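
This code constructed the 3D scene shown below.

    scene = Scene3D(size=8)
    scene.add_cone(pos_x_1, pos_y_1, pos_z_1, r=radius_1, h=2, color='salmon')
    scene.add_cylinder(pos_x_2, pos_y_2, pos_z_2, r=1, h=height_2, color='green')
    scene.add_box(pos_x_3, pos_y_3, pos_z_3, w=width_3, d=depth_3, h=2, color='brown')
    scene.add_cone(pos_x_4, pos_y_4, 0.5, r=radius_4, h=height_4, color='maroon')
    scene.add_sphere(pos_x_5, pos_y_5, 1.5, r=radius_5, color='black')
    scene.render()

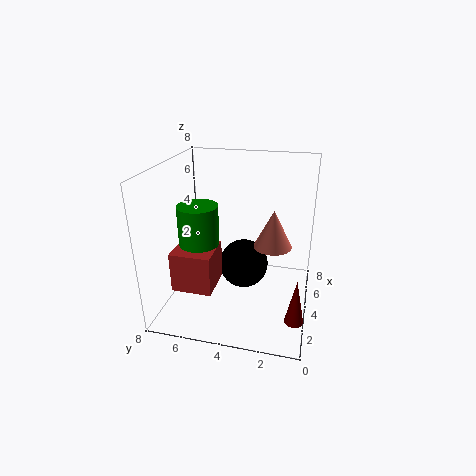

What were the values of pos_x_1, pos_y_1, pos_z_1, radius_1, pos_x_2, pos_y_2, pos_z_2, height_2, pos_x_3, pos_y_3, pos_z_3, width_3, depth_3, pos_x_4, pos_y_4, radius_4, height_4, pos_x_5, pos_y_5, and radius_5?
pos_x_1 = 3.5; pos_y_1 = 2; pos_z_1 = 4; radius_1 = 1; pos_x_2 = 2; pos_y_2 = 5.5; pos_z_2 = 4; height_2 = 2.5; pos_x_3 = 0.5; pos_y_3 = 4.5; pos_z_3 = 2.5; width_3 = 2; depth_3 = 2; pos_x_4 = 2; pos_y_4 = 0.5; radius_4 = 0.5; height_4 = 2.5; pos_x_5 = 5.5; pos_y_5 = 4; radius_5 = 1.5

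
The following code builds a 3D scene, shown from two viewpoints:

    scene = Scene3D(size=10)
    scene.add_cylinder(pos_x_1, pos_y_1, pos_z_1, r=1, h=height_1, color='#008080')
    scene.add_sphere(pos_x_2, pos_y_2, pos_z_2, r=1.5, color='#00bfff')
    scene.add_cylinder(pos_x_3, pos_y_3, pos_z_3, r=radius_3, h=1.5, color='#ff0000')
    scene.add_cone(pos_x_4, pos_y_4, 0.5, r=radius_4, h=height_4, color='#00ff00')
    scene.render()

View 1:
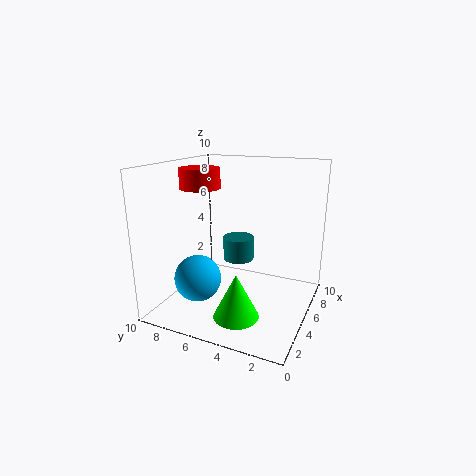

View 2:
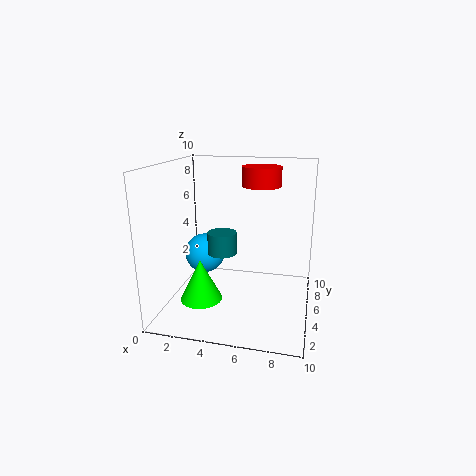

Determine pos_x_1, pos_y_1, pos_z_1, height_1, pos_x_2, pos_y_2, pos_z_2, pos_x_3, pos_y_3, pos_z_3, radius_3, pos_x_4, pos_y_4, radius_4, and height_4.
pos_x_1 = 4
pos_y_1 = 4.5
pos_z_1 = 4
height_1 = 1.5
pos_x_2 = 2
pos_y_2 = 6.5
pos_z_2 = 3
pos_x_3 = 6
pos_y_3 = 8.5
pos_z_3 = 8
radius_3 = 1.5
pos_x_4 = 2.5
pos_y_4 = 4
radius_4 = 1.5
height_4 = 3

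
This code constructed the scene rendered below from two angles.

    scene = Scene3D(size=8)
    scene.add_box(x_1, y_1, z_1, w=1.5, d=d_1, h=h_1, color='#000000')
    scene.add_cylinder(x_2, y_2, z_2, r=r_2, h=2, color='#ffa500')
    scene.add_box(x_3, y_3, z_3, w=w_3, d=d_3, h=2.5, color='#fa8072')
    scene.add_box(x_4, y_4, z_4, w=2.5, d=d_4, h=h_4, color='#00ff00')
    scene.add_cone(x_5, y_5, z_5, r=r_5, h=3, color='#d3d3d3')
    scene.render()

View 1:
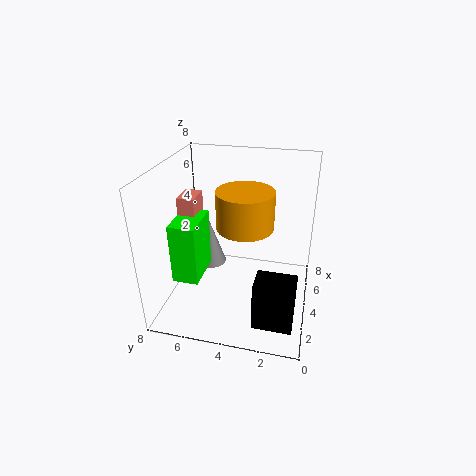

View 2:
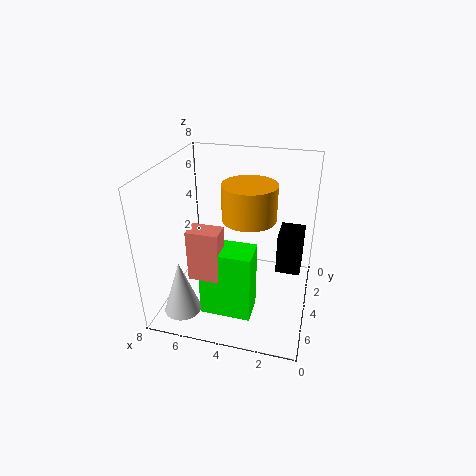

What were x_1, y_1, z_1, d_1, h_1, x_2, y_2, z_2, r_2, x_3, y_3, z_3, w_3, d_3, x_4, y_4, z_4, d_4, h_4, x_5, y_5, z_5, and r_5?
x_1 = 0.5
y_1 = 0.5
z_1 = 1
d_1 = 2
h_1 = 2.5
x_2 = 3.5
y_2 = 3.5
z_2 = 5
r_2 = 1.5
x_3 = 4
y_3 = 6.5
z_3 = 3.5
w_3 = 1.5
d_3 = 1
x_4 = 2.5
y_4 = 6
z_4 = 1.5
d_4 = 1.5
h_4 = 3.5
x_5 = 6.5
y_5 = 6.5
z_5 = 0.5
r_5 = 1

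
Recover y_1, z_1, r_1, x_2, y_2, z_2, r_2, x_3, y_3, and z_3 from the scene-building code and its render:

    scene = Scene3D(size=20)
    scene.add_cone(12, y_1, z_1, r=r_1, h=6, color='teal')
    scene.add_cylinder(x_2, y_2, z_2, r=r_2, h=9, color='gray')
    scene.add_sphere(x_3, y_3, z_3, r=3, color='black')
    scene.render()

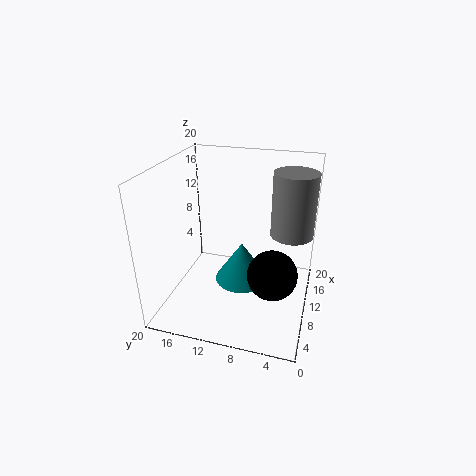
y_1 = 10
z_1 = 2
r_1 = 4
x_2 = 13
y_2 = 3
z_2 = 10
r_2 = 3
x_3 = 4
y_3 = 4
z_3 = 9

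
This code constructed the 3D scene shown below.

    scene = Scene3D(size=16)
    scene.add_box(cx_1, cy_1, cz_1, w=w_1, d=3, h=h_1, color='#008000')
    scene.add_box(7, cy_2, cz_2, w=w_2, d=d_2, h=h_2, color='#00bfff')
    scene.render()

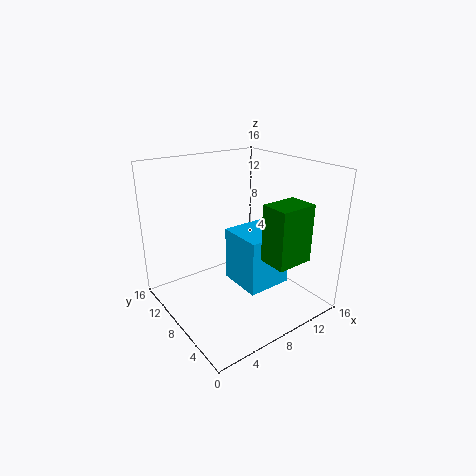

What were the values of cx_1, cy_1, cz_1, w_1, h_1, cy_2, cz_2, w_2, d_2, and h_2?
cx_1 = 8, cy_1 = 1, cz_1 = 7, w_1 = 4, h_1 = 6, cy_2 = 4, cz_2 = 3, w_2 = 5, d_2 = 5, h_2 = 6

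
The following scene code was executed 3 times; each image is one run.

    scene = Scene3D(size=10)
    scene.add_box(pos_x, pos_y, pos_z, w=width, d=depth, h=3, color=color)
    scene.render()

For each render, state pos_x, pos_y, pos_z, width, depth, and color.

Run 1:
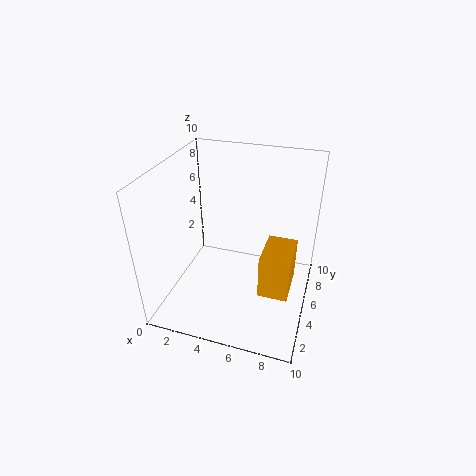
pos_x = 7; pos_y = 3; pos_z = 2; width = 2; depth = 3; color = 'orange'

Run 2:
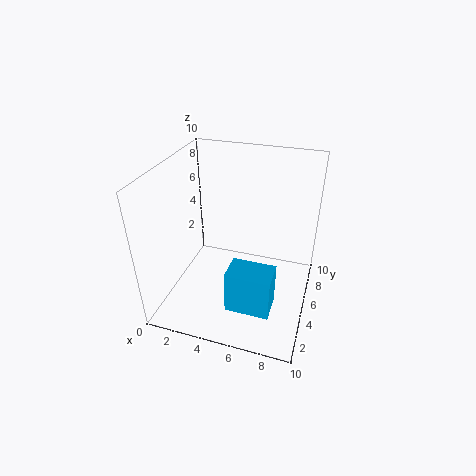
pos_x = 5; pos_y = 2; pos_z = 1; width = 3; depth = 2; color = 'deepskyblue'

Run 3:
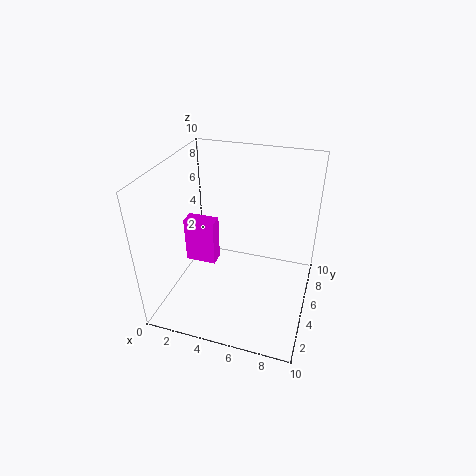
pos_x = 2; pos_y = 3; pos_z = 4; width = 2; depth = 1; color = 'magenta'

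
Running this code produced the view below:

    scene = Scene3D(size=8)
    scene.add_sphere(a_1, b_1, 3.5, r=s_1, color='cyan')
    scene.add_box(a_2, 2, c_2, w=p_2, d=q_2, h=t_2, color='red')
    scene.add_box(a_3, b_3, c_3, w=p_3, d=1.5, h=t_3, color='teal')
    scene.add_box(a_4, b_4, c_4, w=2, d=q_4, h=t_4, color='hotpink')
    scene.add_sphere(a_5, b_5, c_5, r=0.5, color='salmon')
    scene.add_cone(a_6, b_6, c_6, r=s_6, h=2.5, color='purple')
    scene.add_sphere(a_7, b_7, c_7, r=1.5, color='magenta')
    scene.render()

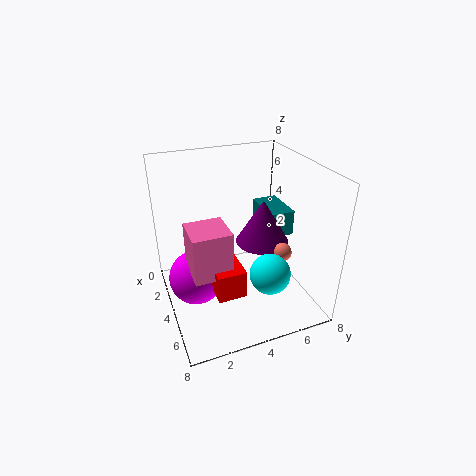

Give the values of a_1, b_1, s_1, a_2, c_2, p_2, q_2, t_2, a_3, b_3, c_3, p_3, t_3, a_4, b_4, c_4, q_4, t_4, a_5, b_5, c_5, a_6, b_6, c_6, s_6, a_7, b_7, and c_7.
a_1 = 7, b_1 = 4.5, s_1 = 1, a_2 = 4, c_2 = 2, p_2 = 2.5, q_2 = 1.5, t_2 = 1.5, a_3 = 1.5, b_3 = 6, c_3 = 3.5, p_3 = 2.5, t_3 = 1.5, a_4 = 4, b_4 = 1, c_4 = 3, q_4 = 2, t_4 = 2.5, a_5 = 5.5, b_5 = 6, c_5 = 3.5, a_6 = 4, b_6 = 5.5, c_6 = 3.5, s_6 = 1.5, a_7 = 4, b_7 = 1.5, c_7 = 2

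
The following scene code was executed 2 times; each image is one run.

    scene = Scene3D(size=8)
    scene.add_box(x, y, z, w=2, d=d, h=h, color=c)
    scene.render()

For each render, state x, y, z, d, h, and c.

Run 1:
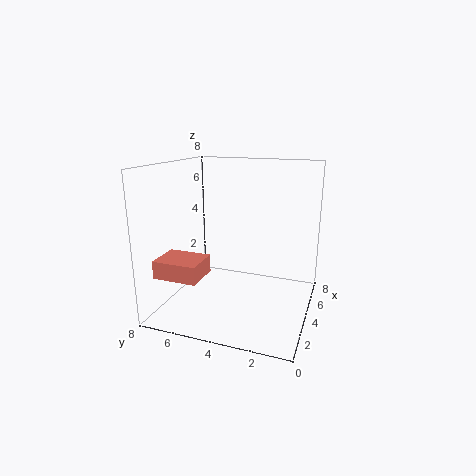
x = 1.5
y = 5.5
z = 2
d = 2.5
h = 1
c = 'salmon'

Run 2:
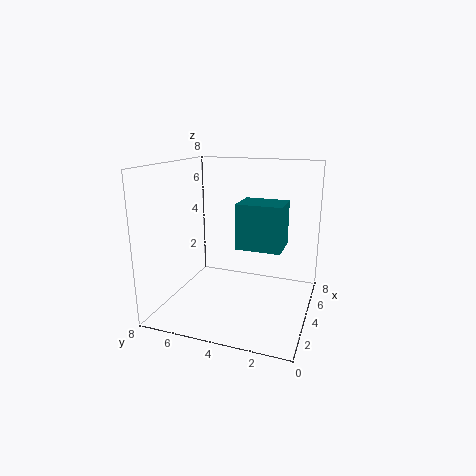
x = 3.5
y = 1.5
z = 3.5
d = 2.5
h = 2.5
c = 'teal'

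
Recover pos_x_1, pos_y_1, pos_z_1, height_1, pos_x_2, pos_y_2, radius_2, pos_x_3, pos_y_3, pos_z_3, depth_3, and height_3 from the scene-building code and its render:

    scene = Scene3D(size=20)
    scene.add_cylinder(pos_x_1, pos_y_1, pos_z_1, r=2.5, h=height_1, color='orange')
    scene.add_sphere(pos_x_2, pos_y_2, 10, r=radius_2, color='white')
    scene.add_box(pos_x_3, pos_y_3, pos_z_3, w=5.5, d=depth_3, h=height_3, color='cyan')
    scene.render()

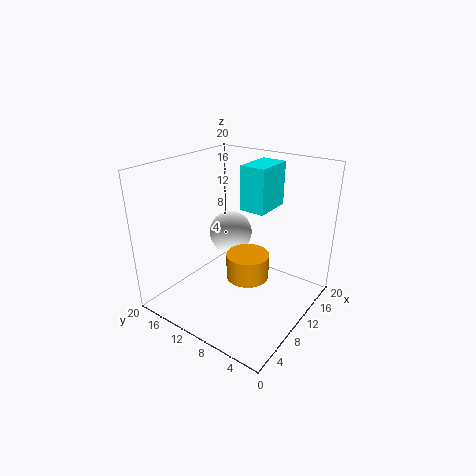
pos_x_1 = 5
pos_y_1 = 5
pos_z_1 = 8.5
height_1 = 3
pos_x_2 = 11
pos_y_2 = 12
radius_2 = 3
pos_x_3 = 10.5
pos_y_3 = 6.5
pos_z_3 = 14
depth_3 = 3.5
height_3 = 6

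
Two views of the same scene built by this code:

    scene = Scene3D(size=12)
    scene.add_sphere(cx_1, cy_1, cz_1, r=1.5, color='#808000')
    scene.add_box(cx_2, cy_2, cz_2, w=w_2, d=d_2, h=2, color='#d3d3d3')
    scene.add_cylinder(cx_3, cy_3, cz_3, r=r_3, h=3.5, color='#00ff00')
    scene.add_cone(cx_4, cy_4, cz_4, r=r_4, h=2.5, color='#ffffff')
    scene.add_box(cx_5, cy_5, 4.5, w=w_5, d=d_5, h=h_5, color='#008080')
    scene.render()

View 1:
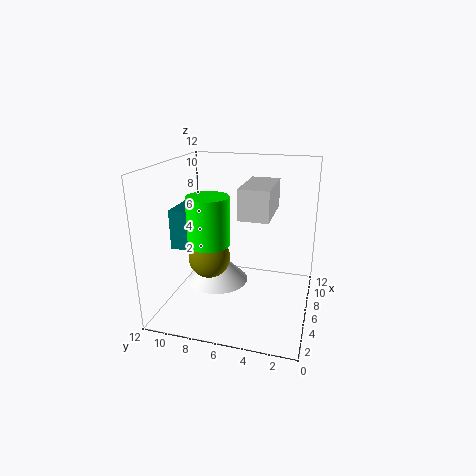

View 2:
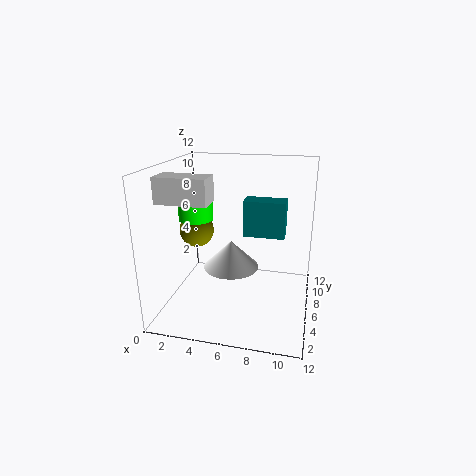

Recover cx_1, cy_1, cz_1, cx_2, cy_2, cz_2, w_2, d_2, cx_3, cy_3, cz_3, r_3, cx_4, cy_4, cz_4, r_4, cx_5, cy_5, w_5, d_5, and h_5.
cx_1 = 2
cy_1 = 7
cz_1 = 6
cx_2 = 0.5
cy_2 = 2.5
cz_2 = 9.5
w_2 = 4
d_2 = 2
cx_3 = 2
cy_3 = 7
cz_3 = 7
r_3 = 1.5
cx_4 = 5
cy_4 = 7.5
cz_4 = 2.5
r_4 = 2.5
cx_5 = 5.5
cy_5 = 10
w_5 = 4
d_5 = 2
h_5 = 3.5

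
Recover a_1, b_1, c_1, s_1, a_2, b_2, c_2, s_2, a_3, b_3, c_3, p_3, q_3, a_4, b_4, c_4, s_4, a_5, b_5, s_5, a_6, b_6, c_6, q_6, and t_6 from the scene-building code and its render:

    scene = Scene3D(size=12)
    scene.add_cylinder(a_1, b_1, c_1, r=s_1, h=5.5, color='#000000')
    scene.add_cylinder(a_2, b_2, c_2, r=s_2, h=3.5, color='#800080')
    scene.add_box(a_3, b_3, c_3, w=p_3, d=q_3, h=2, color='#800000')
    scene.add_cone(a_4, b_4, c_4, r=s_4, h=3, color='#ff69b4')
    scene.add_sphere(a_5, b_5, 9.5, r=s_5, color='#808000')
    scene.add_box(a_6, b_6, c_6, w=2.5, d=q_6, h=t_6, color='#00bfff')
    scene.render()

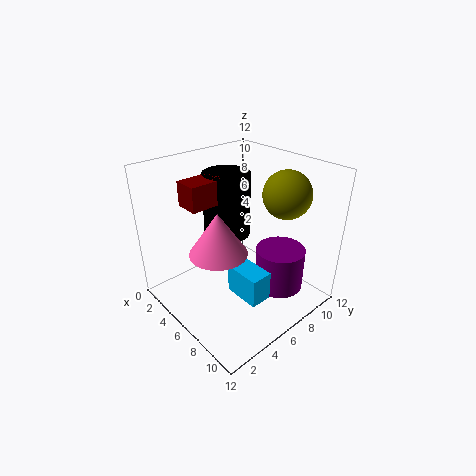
a_1 = 4; b_1 = 6.5; c_1 = 5.5; s_1 = 2; a_2 = 9; b_2 = 8; c_2 = 2; s_2 = 2; a_3 = 3; b_3 = 2.5; c_3 = 9; p_3 = 2; q_3 = 3; a_4 = 8.5; b_4 = 2; c_4 = 7.5; s_4 = 2; a_5 = 8; b_5 = 9.5; s_5 = 2; a_6 = 9.5; b_6 = 2; c_6 = 5; q_6 = 1.5; t_6 = 2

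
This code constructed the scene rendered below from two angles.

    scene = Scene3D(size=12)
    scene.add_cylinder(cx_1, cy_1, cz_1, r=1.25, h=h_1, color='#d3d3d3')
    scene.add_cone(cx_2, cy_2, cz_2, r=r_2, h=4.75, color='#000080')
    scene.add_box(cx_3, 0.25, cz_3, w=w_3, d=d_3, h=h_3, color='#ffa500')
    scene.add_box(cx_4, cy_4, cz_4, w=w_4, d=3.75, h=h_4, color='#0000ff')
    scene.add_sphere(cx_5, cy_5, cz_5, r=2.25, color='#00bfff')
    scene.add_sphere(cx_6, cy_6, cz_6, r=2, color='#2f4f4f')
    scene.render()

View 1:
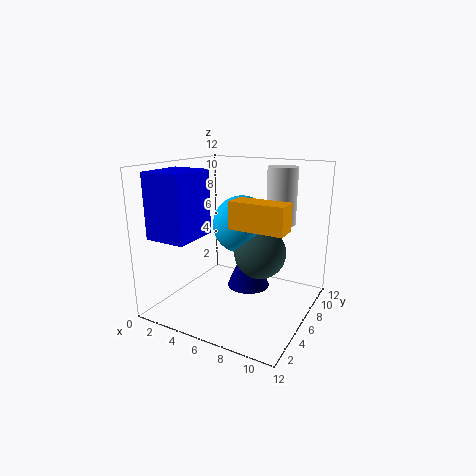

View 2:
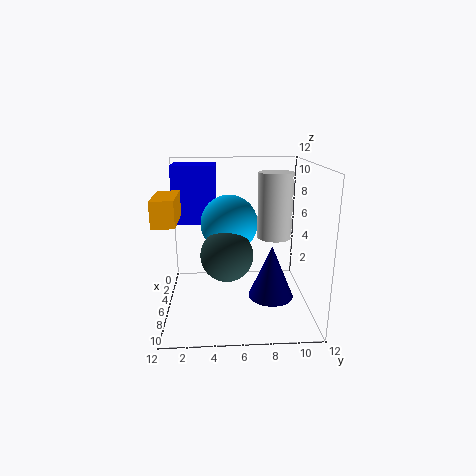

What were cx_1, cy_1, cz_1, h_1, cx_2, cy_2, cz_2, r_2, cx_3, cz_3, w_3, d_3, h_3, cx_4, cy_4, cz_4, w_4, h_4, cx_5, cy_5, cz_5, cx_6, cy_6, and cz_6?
cx_1 = 8.75
cy_1 = 8.5
cz_1 = 7
h_1 = 4.75
cx_2 = 5.5
cy_2 = 9
cz_2 = 0.25
r_2 = 2
cx_3 = 8.5
cz_3 = 8.75
w_3 = 3.5
d_3 = 1.5
h_3 = 1.75
cx_4 = 1.25
cy_4 = 0.5
cz_4 = 6.75
w_4 = 3.25
h_4 = 5
cx_5 = 6.75
cy_5 = 5.25
cz_5 = 7.5
cx_6 = 8.5
cy_6 = 5
cz_6 = 5.5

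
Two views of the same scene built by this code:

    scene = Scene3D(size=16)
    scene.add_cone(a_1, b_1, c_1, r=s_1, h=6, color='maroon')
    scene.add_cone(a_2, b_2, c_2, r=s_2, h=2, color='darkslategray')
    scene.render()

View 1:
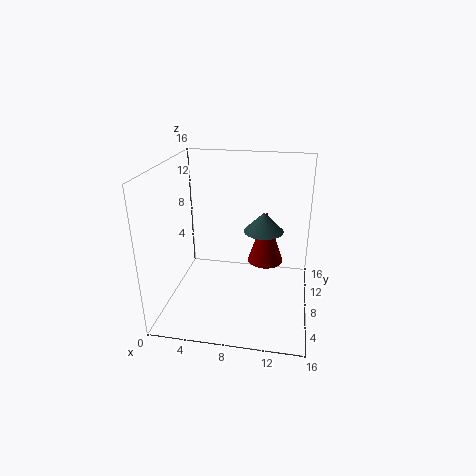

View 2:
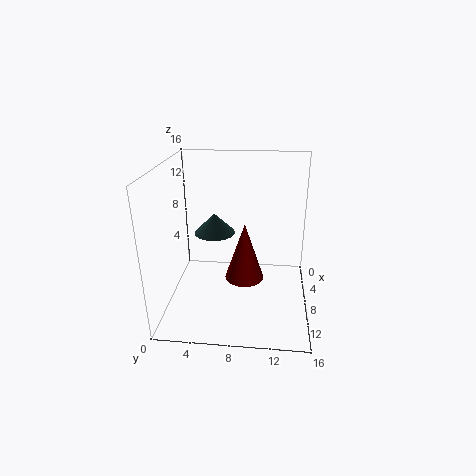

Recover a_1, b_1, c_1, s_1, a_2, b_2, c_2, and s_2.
a_1 = 11
b_1 = 9
c_1 = 5
s_1 = 2
a_2 = 11
b_2 = 6
c_2 = 10
s_2 = 2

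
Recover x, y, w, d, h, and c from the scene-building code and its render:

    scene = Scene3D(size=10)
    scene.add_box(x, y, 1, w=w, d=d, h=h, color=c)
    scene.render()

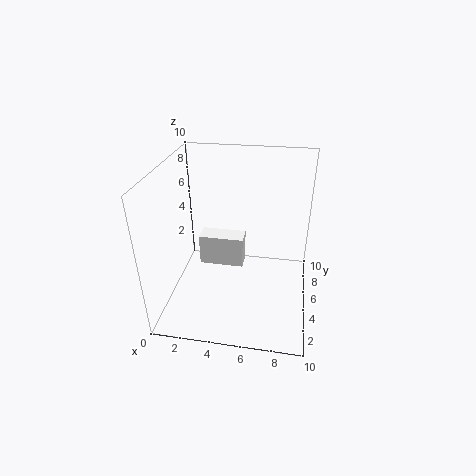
x = 1.5, y = 7, w = 3.5, d = 1.5, h = 2.5, c = 'white'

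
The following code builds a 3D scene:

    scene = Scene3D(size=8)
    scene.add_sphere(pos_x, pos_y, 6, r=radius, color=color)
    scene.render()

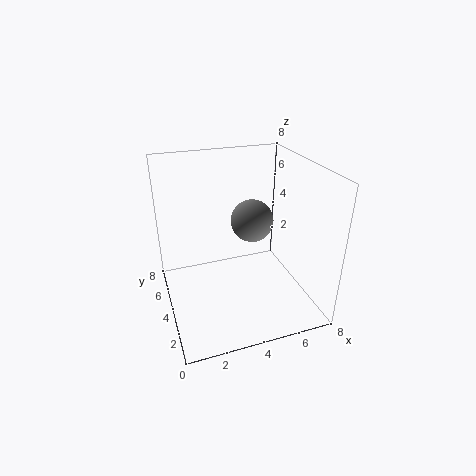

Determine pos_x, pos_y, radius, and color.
pos_x = 4
pos_y = 2
radius = 1
color = 'gray'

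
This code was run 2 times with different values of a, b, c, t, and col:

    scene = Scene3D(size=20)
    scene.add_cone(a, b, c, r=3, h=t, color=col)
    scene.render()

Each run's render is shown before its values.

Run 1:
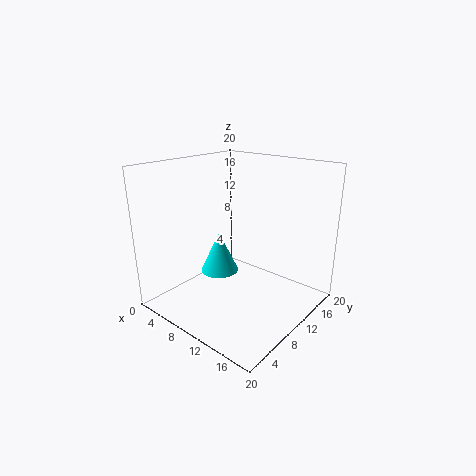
a = 4; b = 12.5; c = 2; t = 6.5; col = 'cyan'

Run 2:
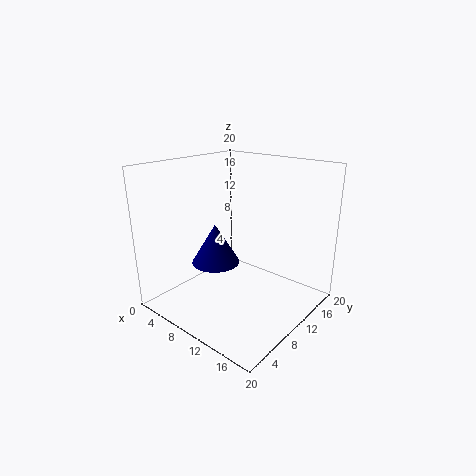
a = 10.5; b = 5; c = 8.5; t = 5; col = 'navy'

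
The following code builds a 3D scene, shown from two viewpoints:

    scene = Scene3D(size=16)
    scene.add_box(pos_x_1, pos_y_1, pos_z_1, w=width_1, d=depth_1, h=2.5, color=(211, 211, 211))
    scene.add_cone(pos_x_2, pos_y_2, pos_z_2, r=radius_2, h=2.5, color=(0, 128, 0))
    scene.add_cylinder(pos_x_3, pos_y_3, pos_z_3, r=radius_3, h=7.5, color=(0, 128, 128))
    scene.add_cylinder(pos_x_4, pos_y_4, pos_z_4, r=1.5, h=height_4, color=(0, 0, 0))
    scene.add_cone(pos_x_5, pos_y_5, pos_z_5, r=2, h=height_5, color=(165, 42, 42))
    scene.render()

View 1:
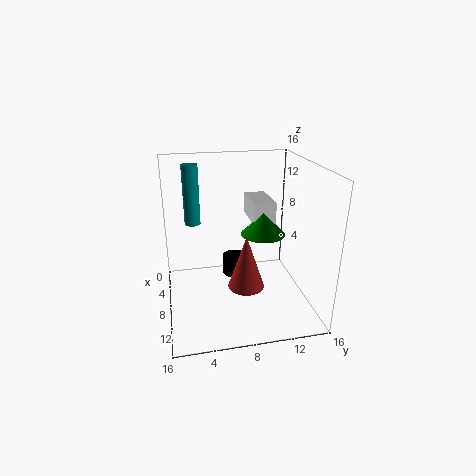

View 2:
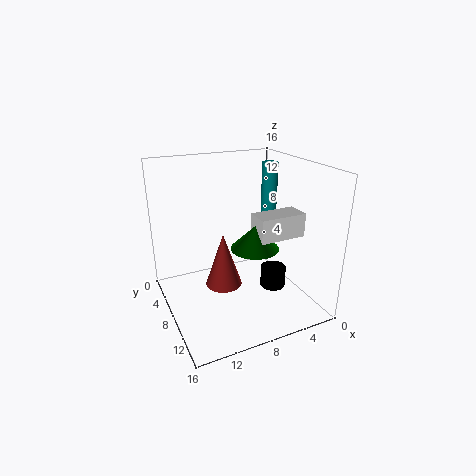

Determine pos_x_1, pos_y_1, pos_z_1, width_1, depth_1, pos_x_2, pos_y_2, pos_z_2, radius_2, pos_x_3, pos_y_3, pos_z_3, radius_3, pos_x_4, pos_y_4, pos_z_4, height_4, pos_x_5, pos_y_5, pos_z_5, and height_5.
pos_x_1 = 2.5
pos_y_1 = 10
pos_z_1 = 9
width_1 = 5
depth_1 = 2.5
pos_x_2 = 7.5
pos_y_2 = 11
pos_z_2 = 8
radius_2 = 2.5
pos_x_3 = 1.5
pos_y_3 = 3.5
pos_z_3 = 7.5
radius_3 = 1
pos_x_4 = 3.5
pos_y_4 = 8.5
pos_z_4 = 1
height_4 = 2.5
pos_x_5 = 10
pos_y_5 = 8.5
pos_z_5 = 3
height_5 = 6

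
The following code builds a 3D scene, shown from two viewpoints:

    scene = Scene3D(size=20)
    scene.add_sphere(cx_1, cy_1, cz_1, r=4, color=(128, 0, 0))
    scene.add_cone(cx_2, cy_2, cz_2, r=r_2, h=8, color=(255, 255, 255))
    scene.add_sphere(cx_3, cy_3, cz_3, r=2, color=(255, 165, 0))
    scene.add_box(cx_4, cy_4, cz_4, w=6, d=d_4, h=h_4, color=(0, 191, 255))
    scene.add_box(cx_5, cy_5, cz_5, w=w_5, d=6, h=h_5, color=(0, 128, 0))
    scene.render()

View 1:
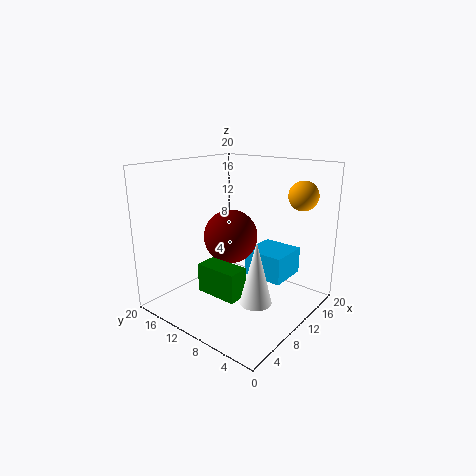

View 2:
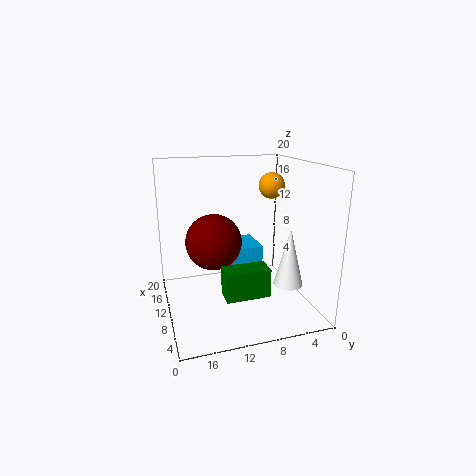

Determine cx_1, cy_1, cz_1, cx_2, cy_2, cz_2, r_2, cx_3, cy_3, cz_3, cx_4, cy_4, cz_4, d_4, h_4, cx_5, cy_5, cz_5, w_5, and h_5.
cx_1 = 12, cy_1 = 13, cz_1 = 9, cx_2 = 6, cy_2 = 4, cz_2 = 4, r_2 = 2, cx_3 = 15, cy_3 = 3, cz_3 = 16, cx_4 = 13, cy_4 = 5, cz_4 = 3, d_4 = 6, h_4 = 4, cx_5 = 5, cy_5 = 7, cz_5 = 3, w_5 = 3, h_5 = 4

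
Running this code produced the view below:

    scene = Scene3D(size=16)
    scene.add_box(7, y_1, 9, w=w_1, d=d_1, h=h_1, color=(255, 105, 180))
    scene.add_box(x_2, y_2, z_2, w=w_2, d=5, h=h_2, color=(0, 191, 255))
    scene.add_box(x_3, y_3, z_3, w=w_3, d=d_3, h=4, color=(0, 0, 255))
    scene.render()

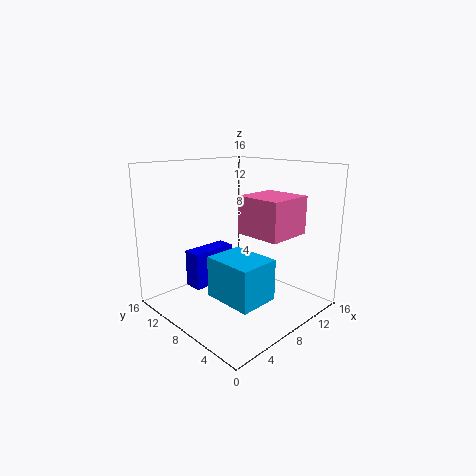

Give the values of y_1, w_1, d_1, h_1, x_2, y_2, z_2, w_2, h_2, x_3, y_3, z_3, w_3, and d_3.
y_1 = 2, w_1 = 5, d_1 = 5, h_1 = 4, x_2 = 2, y_2 = 1, z_2 = 4, w_2 = 4, h_2 = 4, x_3 = 3, y_3 = 9, z_3 = 3, w_3 = 5, d_3 = 2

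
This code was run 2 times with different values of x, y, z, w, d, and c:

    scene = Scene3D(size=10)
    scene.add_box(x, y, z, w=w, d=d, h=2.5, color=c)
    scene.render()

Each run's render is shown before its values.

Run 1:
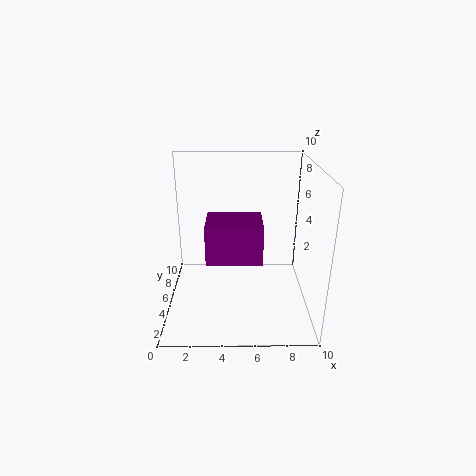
x = 3; y = 2; z = 4.5; w = 3.5; d = 2.75; c = 'purple'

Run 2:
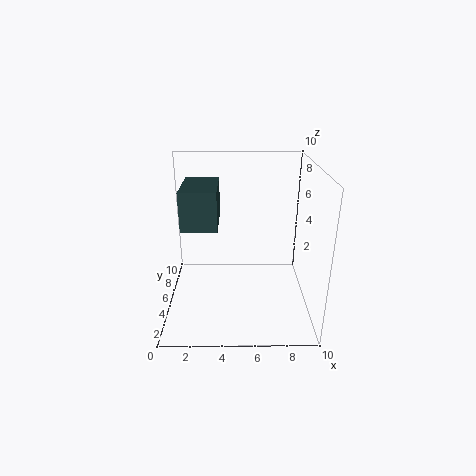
x = 1.5; y = 2.5; z = 6.5; w = 2.25; d = 3.5; c = 'darkslategray'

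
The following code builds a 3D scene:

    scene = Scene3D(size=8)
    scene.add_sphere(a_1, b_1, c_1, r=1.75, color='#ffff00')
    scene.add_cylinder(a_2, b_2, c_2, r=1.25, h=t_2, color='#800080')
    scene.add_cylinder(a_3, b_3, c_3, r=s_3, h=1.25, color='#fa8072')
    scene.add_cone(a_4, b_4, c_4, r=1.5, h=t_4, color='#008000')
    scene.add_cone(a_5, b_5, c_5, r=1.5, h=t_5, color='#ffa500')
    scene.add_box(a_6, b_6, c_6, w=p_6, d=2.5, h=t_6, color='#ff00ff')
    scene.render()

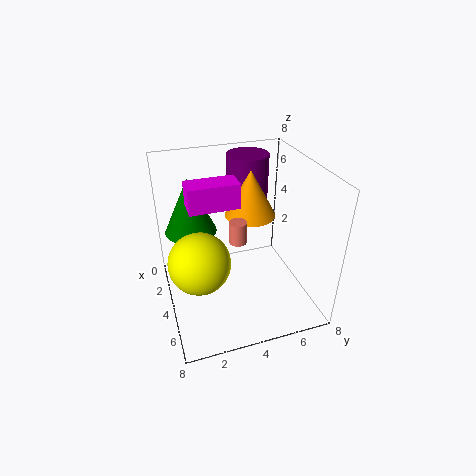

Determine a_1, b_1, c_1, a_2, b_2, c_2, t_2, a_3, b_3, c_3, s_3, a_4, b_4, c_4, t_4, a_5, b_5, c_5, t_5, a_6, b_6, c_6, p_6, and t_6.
a_1 = 4; b_1 = 1.75; c_1 = 2.75; a_2 = 1.25; b_2 = 5.5; c_2 = 4.25; t_2 = 3.5; a_3 = 4; b_3 = 4; c_3 = 3.75; s_3 = 0.5; a_4 = 2; b_4 = 1.75; c_4 = 3.75; t_4 = 3.25; a_5 = 2.5; b_5 = 5.25; c_5 = 4.5; t_5 = 2.75; a_6 = 4; b_6 = 1.25; c_6 = 6.5; p_6 = 1.25; t_6 = 1.25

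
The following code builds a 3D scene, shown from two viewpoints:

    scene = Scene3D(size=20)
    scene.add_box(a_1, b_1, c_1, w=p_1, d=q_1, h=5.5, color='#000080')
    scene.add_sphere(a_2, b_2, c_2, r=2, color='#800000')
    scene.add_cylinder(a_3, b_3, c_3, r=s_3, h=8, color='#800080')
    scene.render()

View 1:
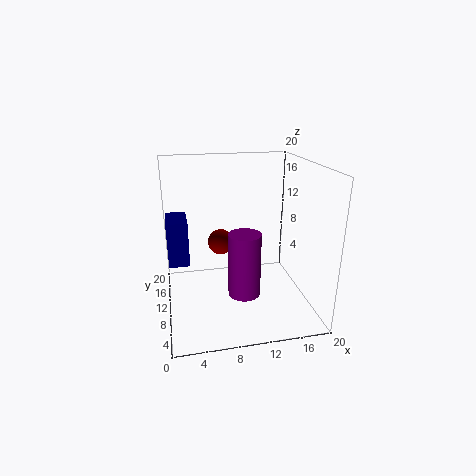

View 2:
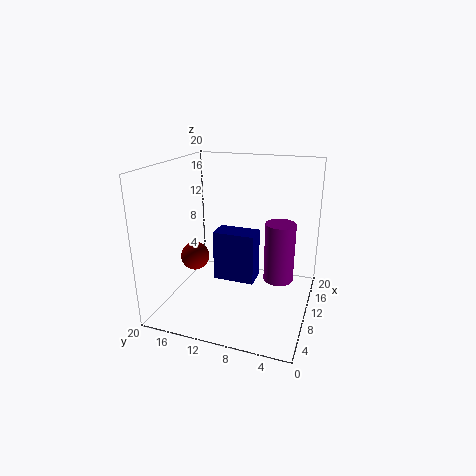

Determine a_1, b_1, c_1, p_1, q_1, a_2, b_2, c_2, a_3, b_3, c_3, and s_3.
a_1 = 0.5, b_1 = 5, c_1 = 9, p_1 = 2.5, q_1 = 4.5, a_2 = 8.5, b_2 = 16, c_2 = 7, a_3 = 9.5, b_3 = 4, c_3 = 5, s_3 = 2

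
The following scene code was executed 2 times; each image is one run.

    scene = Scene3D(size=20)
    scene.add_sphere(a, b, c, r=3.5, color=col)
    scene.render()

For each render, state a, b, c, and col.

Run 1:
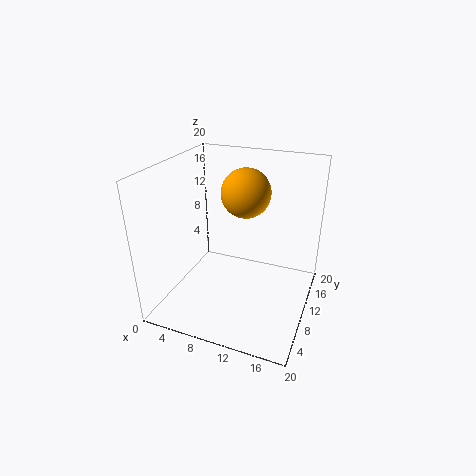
a = 10; b = 13; c = 15.5; col = 'orange'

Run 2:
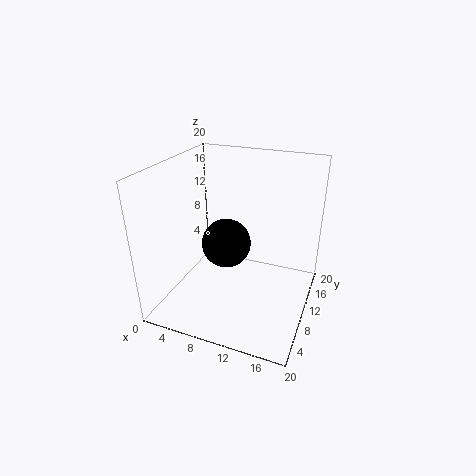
a = 8; b = 10.5; c = 8.5; col = 'black'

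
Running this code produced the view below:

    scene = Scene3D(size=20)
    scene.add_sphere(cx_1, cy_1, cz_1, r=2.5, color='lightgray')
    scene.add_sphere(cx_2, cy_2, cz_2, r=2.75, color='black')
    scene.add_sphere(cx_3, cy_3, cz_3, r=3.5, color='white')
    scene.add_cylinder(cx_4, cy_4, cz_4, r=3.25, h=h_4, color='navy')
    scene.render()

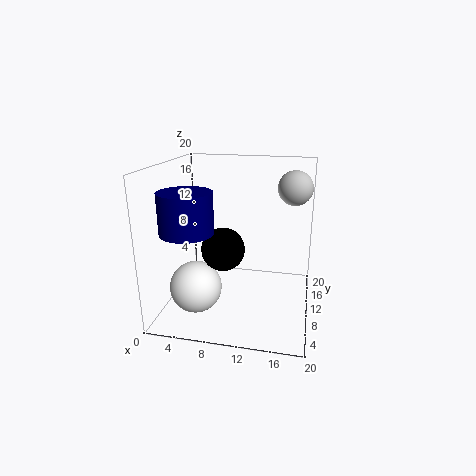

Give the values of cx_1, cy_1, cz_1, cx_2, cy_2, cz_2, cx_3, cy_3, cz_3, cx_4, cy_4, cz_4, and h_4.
cx_1 = 17.25
cy_1 = 15
cz_1 = 16.25
cx_2 = 9
cy_2 = 5.75
cz_2 = 10
cx_3 = 5
cy_3 = 6
cz_3 = 4
cx_4 = 5.25
cy_4 = 3.25
cz_4 = 12.75
h_4 = 5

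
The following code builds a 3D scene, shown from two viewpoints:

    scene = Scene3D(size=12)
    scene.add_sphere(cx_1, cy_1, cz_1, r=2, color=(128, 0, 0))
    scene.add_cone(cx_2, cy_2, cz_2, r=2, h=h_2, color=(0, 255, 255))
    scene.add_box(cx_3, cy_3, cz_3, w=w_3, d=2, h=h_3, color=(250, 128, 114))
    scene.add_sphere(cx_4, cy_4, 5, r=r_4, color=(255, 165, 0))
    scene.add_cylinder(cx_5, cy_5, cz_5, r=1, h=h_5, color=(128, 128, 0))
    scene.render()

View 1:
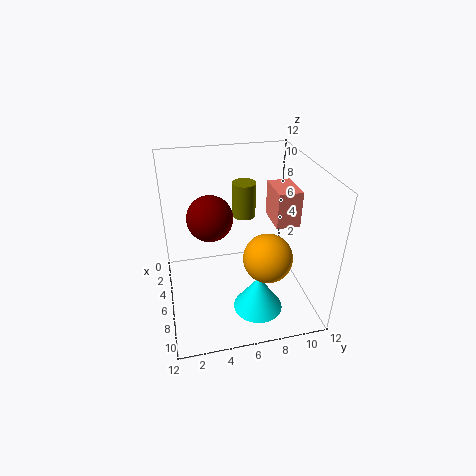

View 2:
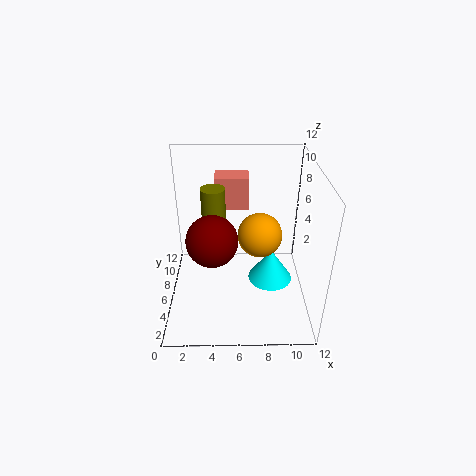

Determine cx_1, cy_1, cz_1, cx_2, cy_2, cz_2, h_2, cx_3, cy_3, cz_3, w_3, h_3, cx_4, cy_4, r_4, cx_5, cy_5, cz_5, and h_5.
cx_1 = 4
cy_1 = 4
cz_1 = 7
cx_2 = 9
cy_2 = 7
cz_2 = 1
h_2 = 3
cx_3 = 4
cy_3 = 9
cz_3 = 7
w_3 = 3
h_3 = 3
cx_4 = 8
cy_4 = 8
r_4 = 2
cx_5 = 4
cy_5 = 7
cz_5 = 7
h_5 = 3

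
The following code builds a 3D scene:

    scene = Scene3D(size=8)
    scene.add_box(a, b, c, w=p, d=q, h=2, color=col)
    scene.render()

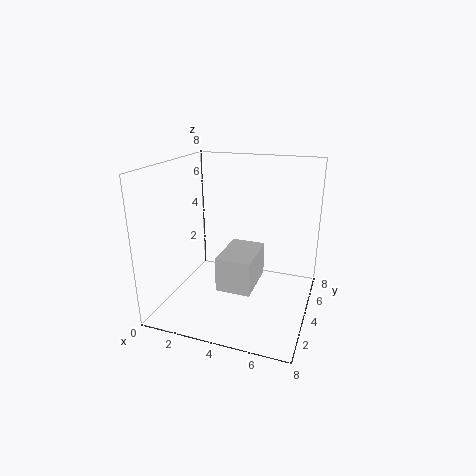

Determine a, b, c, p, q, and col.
a = 3
b = 3
c = 1
p = 2
q = 3
col = 'lightgray'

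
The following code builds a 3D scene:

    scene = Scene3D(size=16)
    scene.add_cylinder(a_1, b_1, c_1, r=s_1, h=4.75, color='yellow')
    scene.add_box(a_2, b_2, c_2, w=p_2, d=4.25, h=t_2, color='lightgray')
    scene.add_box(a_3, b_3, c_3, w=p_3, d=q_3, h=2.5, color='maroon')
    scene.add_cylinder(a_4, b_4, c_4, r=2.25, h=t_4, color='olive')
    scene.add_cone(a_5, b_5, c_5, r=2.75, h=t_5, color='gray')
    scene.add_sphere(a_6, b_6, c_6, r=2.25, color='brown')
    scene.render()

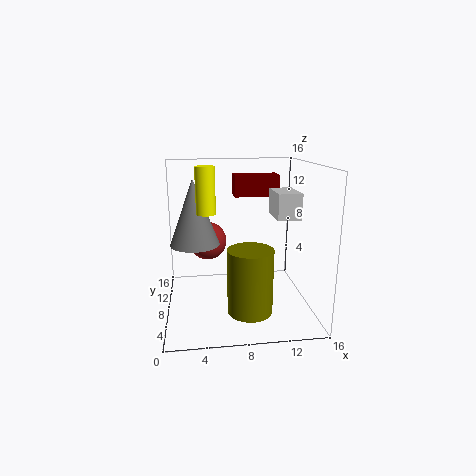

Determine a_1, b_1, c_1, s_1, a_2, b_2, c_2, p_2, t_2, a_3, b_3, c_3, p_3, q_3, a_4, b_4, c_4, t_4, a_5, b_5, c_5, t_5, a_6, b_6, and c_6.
a_1 = 4.5; b_1 = 6.25; c_1 = 11.25; s_1 = 1; a_2 = 11.75; b_2 = 5.25; c_2 = 10.5; p_2 = 2.5; t_2 = 2.75; a_3 = 8; b_3 = 10.75; c_3 = 12; p_3 = 5.25; q_3 = 2.5; a_4 = 8.5; b_4 = 2.75; c_4 = 2; t_4 = 6.5; a_5 = 3.25; b_5 = 8.75; c_5 = 7.25; t_5 = 7.25; a_6 = 4.75; b_6 = 11.25; c_6 = 6.75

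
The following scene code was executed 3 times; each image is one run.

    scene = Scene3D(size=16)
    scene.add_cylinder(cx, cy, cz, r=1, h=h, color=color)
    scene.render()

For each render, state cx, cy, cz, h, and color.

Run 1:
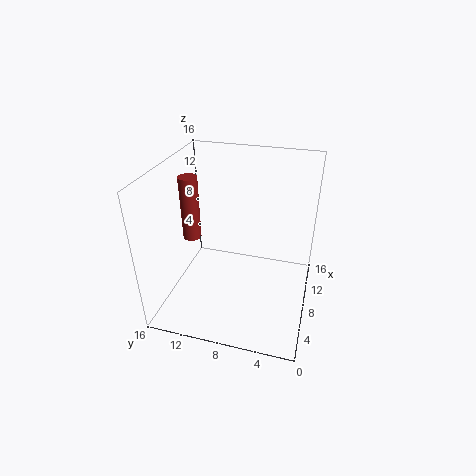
cx = 7
cy = 13
cz = 8
h = 7
color = 'brown'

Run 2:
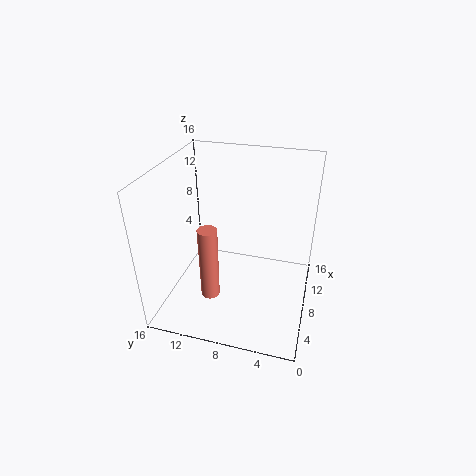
cx = 4
cy = 10
cz = 3
h = 8
color = 'salmon'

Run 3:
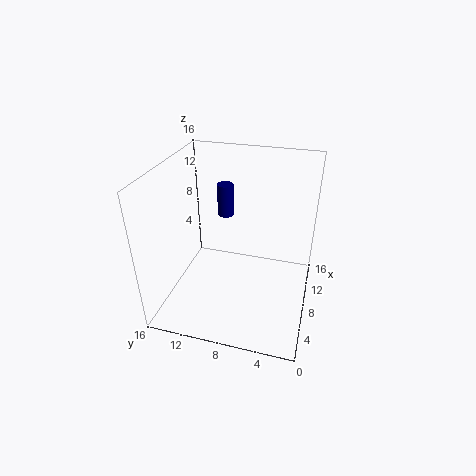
cx = 13
cy = 11
cz = 8
h = 4
color = 'navy'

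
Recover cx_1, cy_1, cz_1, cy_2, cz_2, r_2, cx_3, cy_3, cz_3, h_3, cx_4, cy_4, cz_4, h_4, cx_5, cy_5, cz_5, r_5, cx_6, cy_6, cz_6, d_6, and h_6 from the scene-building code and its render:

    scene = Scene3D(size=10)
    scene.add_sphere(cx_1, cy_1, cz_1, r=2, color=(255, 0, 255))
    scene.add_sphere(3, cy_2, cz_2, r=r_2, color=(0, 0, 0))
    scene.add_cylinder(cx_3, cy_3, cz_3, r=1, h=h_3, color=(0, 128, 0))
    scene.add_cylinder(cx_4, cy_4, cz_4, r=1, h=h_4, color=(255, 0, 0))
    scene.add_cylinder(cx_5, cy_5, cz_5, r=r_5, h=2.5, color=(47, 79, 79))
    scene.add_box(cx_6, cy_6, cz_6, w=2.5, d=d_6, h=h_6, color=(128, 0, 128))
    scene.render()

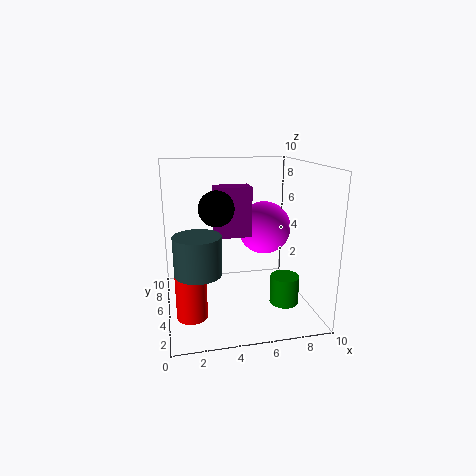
cx_1 = 7.5; cy_1 = 7; cz_1 = 5; cy_2 = 1.5; cz_2 = 8; r_2 = 1; cx_3 = 8; cy_3 = 3.5; cz_3 = 0.5; h_3 = 2; cx_4 = 1.5; cy_4 = 3; cz_4 = 0.5; h_4 = 4; cx_5 = 2; cy_5 = 3; cz_5 = 3.5; r_5 = 1.5; cx_6 = 3.5; cy_6 = 5; cz_6 = 5; d_6 = 1.5; h_6 = 3.5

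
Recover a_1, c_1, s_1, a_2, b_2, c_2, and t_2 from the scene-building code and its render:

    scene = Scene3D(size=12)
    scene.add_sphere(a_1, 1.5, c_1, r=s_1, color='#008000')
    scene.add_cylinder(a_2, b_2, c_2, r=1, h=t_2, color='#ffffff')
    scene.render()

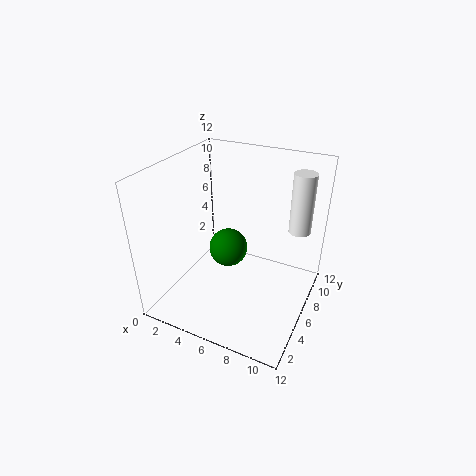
a_1 = 7.5, c_1 = 8.25, s_1 = 1.25, a_2 = 10, b_2 = 10.5, c_2 = 5.25, t_2 = 5.5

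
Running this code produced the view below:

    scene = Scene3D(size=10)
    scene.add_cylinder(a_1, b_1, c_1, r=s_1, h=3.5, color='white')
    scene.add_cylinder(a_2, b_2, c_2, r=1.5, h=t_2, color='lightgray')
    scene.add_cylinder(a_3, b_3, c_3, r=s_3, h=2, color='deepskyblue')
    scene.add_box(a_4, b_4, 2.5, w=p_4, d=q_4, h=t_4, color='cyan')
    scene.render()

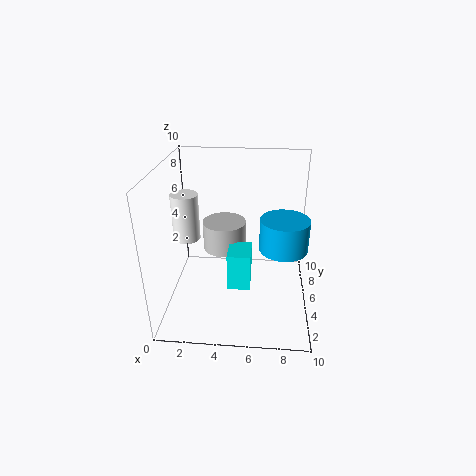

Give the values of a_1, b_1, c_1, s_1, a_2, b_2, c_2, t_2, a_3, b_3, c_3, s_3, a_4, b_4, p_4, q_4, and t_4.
a_1 = 1
b_1 = 6.5
c_1 = 4
s_1 = 1
a_2 = 4
b_2 = 5.5
c_2 = 4
t_2 = 2
a_3 = 8
b_3 = 3
c_3 = 5.5
s_3 = 1.5
a_4 = 4.5
b_4 = 2.5
p_4 = 1.5
q_4 = 2
t_4 = 2.5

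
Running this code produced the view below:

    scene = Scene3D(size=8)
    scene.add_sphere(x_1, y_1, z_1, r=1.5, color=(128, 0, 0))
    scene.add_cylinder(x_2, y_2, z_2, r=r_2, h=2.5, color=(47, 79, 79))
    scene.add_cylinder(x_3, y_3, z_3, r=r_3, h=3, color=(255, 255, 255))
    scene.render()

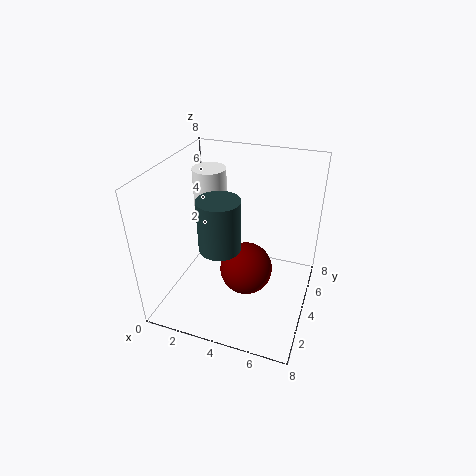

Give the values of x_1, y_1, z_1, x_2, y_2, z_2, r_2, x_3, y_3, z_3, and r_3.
x_1 = 4.5, y_1 = 4, z_1 = 2, x_2 = 4, y_2 = 1.5, z_2 = 5, r_2 = 1, x_3 = 1.5, y_3 = 6, z_3 = 4, r_3 = 1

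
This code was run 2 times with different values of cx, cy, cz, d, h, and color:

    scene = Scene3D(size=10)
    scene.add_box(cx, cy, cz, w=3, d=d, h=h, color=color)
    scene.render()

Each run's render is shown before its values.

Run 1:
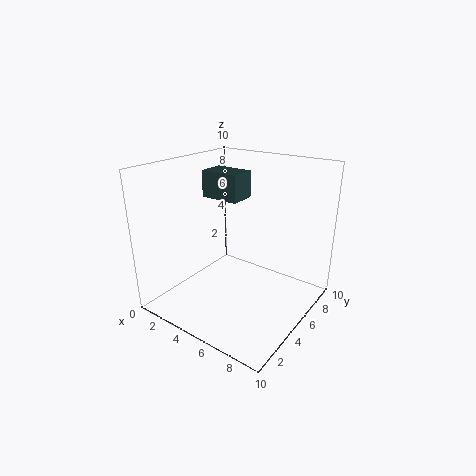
cx = 1; cy = 6; cz = 7; d = 2; h = 2; color = 'darkslategray'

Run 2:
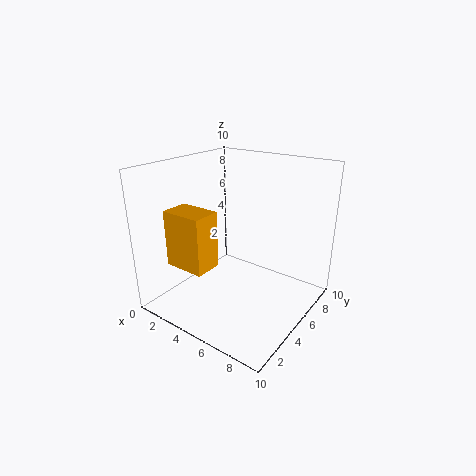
cx = 1; cy = 2; cz = 3; d = 2; h = 4; color = 'orange'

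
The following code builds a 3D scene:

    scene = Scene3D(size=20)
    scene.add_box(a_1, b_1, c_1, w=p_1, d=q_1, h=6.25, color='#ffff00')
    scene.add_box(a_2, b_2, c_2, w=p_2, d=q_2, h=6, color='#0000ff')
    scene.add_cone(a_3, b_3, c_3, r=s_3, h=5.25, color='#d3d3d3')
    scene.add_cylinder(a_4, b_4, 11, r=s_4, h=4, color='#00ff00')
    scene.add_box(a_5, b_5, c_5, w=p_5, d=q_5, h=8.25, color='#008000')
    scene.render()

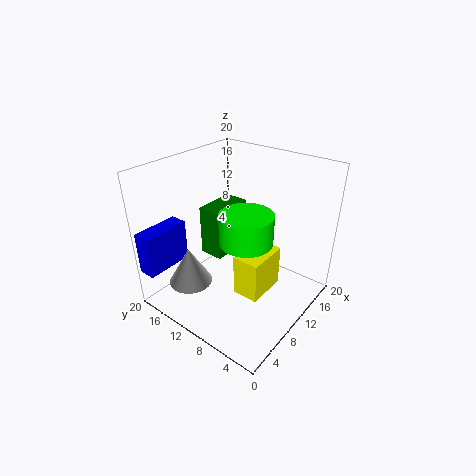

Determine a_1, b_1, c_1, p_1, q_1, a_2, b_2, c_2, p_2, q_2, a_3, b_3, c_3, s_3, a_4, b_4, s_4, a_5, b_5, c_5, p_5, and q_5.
a_1 = 9.25, b_1 = 6.25, c_1 = 0.75, p_1 = 6.25, q_1 = 4, a_2 = 0.25, b_2 = 17.25, c_2 = 5.5, p_2 = 6.75, q_2 = 2.5, a_3 = 4.5, b_3 = 14.25, c_3 = 4, s_3 = 3, a_4 = 8.5, b_4 = 7.5, s_4 = 3.5, a_5 = 12.5, b_5 = 15.75, c_5 = 2.5, p_5 = 7, q_5 = 4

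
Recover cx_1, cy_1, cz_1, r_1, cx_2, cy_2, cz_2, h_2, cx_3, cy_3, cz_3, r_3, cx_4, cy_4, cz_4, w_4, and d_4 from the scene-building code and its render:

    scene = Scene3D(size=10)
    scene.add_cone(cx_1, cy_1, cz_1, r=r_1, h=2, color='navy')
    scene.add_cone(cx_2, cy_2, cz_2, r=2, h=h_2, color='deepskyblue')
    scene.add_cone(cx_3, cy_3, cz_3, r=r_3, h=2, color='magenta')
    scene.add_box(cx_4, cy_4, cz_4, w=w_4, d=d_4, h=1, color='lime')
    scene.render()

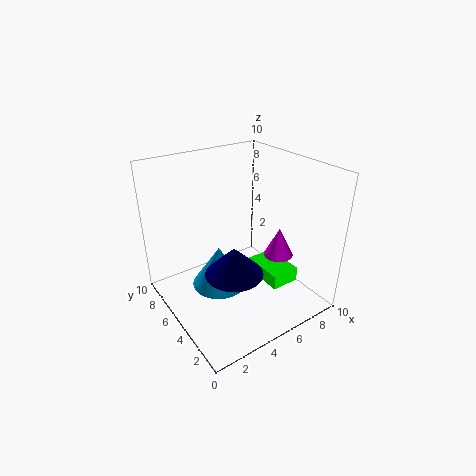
cx_1 = 4; cy_1 = 4; cz_1 = 3; r_1 = 2; cx_2 = 4; cy_2 = 6; cz_2 = 1; h_2 = 3; cx_3 = 7; cy_3 = 3; cz_3 = 4; r_3 = 1; cx_4 = 6; cy_4 = 2; cz_4 = 2; w_4 = 2; d_4 = 3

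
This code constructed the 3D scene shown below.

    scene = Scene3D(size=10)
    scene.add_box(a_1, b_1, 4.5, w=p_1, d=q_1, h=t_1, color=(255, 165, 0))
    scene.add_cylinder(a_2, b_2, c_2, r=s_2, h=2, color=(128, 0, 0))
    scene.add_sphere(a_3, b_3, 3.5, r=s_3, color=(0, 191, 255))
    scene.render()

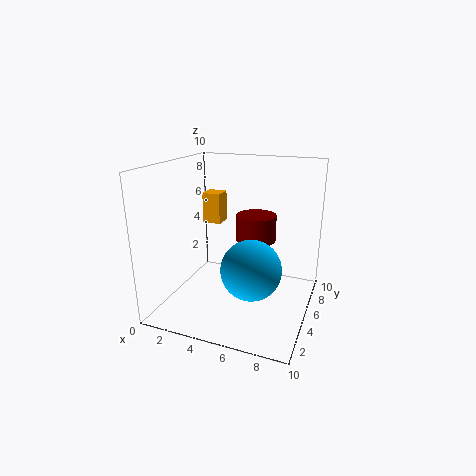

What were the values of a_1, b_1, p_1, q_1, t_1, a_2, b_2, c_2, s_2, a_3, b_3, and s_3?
a_1 = 0.5; b_1 = 8.5; p_1 = 1.5; q_1 = 1.5; t_1 = 2.5; a_2 = 5.5; b_2 = 7.5; c_2 = 4; s_2 = 1.5; a_3 = 6.5; b_3 = 3.5; s_3 = 2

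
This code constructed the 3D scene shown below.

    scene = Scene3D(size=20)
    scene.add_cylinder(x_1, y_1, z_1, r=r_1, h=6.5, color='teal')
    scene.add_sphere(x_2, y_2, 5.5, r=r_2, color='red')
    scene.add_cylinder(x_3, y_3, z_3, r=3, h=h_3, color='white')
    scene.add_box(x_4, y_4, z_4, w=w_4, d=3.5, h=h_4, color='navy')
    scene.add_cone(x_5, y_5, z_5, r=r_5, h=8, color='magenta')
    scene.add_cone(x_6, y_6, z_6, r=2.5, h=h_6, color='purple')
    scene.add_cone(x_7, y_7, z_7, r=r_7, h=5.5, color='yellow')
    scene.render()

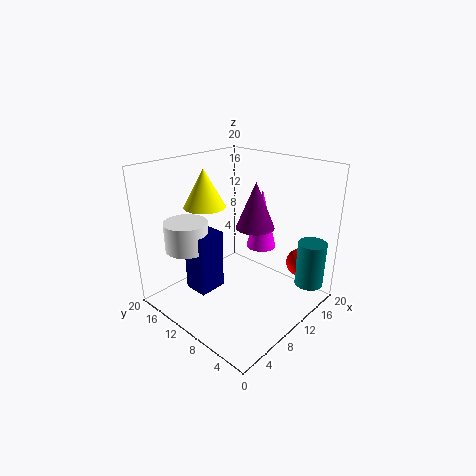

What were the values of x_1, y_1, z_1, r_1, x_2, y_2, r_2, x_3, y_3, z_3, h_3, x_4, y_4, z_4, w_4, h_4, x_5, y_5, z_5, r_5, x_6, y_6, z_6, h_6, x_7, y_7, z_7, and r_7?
x_1 = 16.5, y_1 = 2, z_1 = 3, r_1 = 2, x_2 = 17, y_2 = 4, r_2 = 2, x_3 = 5, y_3 = 15, z_3 = 8.5, h_3 = 4, x_4 = 4.5, y_4 = 11.5, z_4 = 2.5, w_4 = 4, h_4 = 8.5, x_5 = 12, y_5 = 7.5, z_5 = 9, r_5 = 2, x_6 = 10, y_6 = 7, z_6 = 12.5, h_6 = 6, x_7 = 9, y_7 = 15.5, z_7 = 13.5, r_7 = 3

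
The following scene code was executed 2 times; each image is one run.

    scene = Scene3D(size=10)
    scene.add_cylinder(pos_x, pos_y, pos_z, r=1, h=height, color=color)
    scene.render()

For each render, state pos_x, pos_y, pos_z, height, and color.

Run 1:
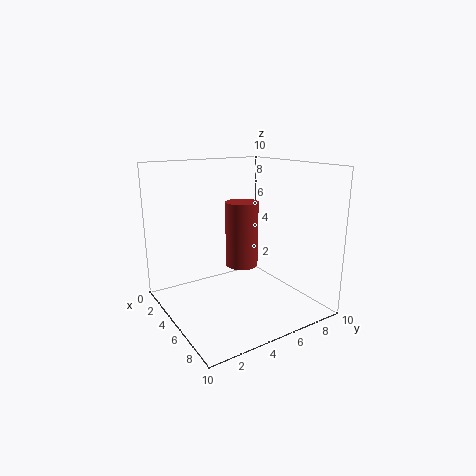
pos_x = 7; pos_y = 4; pos_z = 4; height = 4; color = 'brown'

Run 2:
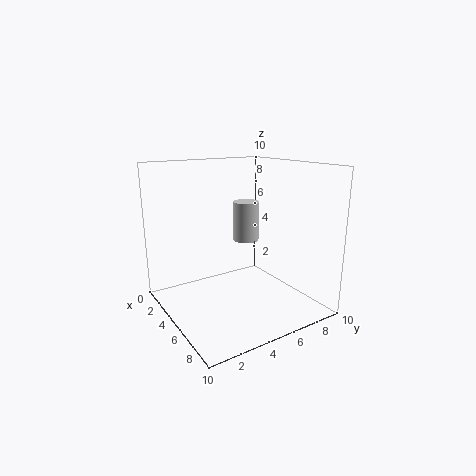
pos_x = 3; pos_y = 7; pos_z = 4; height = 3; color = 'lightgray'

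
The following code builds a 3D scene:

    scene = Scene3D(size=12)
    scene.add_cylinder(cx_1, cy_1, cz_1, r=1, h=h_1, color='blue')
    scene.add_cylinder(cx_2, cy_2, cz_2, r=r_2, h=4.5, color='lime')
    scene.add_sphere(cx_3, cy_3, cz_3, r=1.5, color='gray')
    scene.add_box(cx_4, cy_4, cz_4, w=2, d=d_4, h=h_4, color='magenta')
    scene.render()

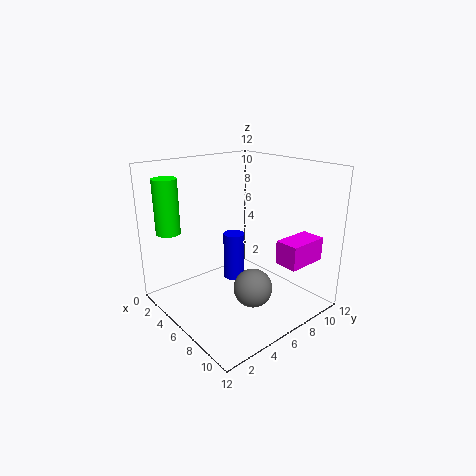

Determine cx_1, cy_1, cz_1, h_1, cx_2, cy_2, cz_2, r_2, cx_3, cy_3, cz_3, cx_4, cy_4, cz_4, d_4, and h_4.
cx_1 = 3, cy_1 = 8, cz_1 = 0.5, h_1 = 4.5, cx_2 = 2.5, cy_2 = 1.5, cz_2 = 6.5, r_2 = 1, cx_3 = 9, cy_3 = 5, cz_3 = 3, cx_4 = 8.5, cy_4 = 8, cz_4 = 4, d_4 = 3.5, h_4 = 2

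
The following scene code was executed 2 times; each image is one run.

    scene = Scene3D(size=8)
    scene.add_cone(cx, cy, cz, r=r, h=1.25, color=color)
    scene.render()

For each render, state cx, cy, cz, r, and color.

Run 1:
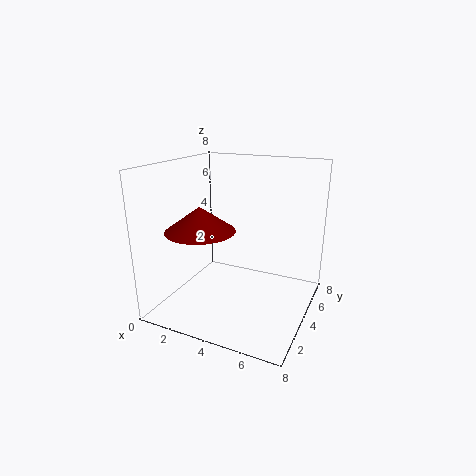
cx = 3; cy = 1.75; cz = 5; r = 1.75; color = 'maroon'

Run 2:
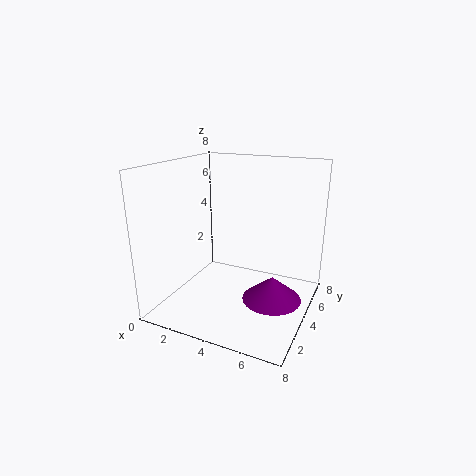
cx = 6.5; cy = 2.75; cz = 1.5; r = 1.5; color = 'purple'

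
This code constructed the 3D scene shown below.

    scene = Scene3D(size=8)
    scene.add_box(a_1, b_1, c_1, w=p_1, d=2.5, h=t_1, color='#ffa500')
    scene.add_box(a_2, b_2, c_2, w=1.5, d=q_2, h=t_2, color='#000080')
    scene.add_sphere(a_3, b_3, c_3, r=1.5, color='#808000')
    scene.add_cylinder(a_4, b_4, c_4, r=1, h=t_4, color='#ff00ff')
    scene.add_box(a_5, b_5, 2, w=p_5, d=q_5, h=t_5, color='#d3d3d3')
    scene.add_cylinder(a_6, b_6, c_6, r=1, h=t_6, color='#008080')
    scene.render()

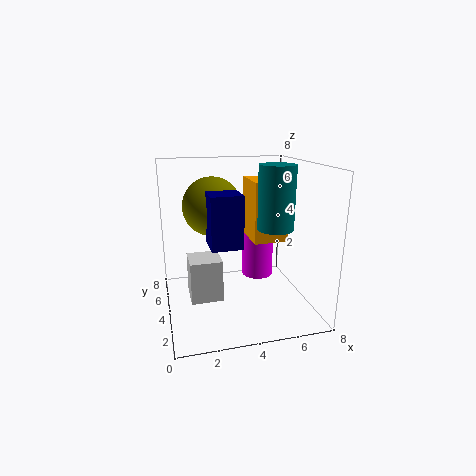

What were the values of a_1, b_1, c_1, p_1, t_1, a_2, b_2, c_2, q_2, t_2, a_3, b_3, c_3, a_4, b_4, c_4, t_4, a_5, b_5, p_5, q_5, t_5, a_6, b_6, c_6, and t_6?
a_1 = 5
b_1 = 4
c_1 = 3.5
p_1 = 2
t_1 = 3.5
a_2 = 2
b_2 = 1
c_2 = 4.5
q_2 = 1.5
t_2 = 2.5
a_3 = 2.5
b_3 = 3.5
c_3 = 6
a_4 = 6
b_4 = 6.5
c_4 = 0.5
t_4 = 3.5
a_5 = 1
b_5 = 1
p_5 = 1.5
q_5 = 1.5
t_5 = 2
a_6 = 6
b_6 = 3.5
c_6 = 4.5
t_6 = 3.5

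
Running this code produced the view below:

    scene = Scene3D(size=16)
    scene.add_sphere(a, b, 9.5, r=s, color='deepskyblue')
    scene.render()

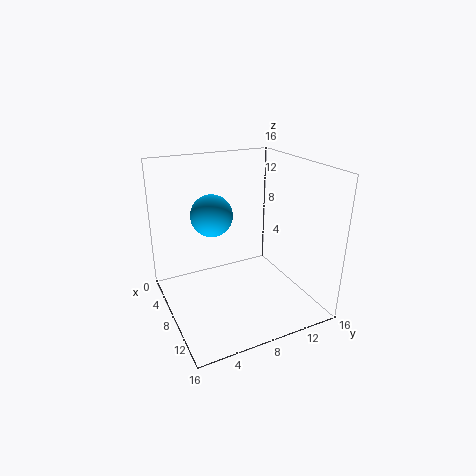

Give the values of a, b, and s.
a = 4; b = 6.5; s = 2.5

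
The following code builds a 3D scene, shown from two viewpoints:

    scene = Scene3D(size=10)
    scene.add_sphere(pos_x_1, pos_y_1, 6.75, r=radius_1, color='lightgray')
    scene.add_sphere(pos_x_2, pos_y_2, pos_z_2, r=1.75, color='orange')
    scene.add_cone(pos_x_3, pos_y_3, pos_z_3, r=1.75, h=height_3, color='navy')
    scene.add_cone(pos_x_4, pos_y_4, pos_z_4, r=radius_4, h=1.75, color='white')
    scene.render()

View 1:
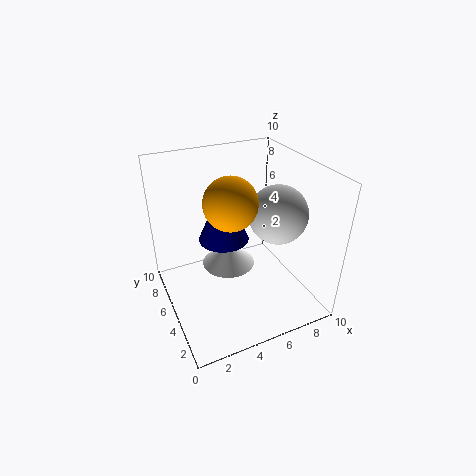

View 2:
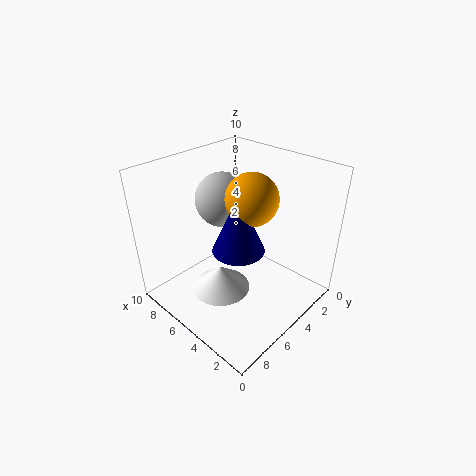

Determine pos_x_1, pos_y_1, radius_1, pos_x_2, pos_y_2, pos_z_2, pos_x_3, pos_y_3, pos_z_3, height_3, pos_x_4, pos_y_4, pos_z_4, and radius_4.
pos_x_1 = 7.5
pos_y_1 = 4
radius_1 = 2
pos_x_2 = 4.25
pos_y_2 = 4.5
pos_z_2 = 8
pos_x_3 = 4.25
pos_y_3 = 5.75
pos_z_3 = 4.75
height_3 = 4
pos_x_4 = 5
pos_y_4 = 6.75
pos_z_4 = 1.75
radius_4 = 2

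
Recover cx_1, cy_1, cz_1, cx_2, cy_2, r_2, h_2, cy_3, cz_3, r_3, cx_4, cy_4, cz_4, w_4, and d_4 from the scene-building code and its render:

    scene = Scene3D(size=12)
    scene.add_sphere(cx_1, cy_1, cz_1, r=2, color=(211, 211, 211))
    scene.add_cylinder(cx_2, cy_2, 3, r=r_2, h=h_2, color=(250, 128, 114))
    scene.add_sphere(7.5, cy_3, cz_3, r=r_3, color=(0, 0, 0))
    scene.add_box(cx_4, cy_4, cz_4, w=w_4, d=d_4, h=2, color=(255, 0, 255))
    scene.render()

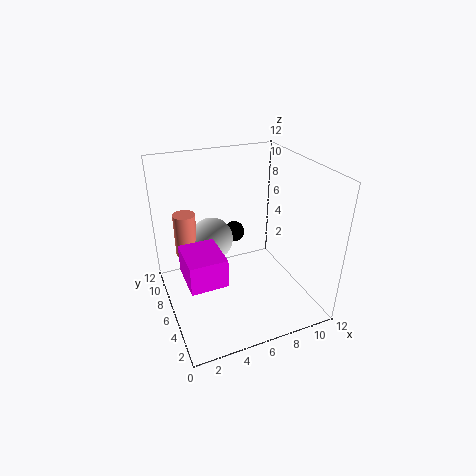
cx_1 = 5, cy_1 = 10, cz_1 = 4, cx_2 = 2.5, cy_2 = 10, r_2 = 1, h_2 = 4, cy_3 = 10.5, cz_3 = 4, r_3 = 1, cx_4 = 0.5, cy_4 = 0.5, cz_4 = 6, w_4 = 2.5, d_4 = 3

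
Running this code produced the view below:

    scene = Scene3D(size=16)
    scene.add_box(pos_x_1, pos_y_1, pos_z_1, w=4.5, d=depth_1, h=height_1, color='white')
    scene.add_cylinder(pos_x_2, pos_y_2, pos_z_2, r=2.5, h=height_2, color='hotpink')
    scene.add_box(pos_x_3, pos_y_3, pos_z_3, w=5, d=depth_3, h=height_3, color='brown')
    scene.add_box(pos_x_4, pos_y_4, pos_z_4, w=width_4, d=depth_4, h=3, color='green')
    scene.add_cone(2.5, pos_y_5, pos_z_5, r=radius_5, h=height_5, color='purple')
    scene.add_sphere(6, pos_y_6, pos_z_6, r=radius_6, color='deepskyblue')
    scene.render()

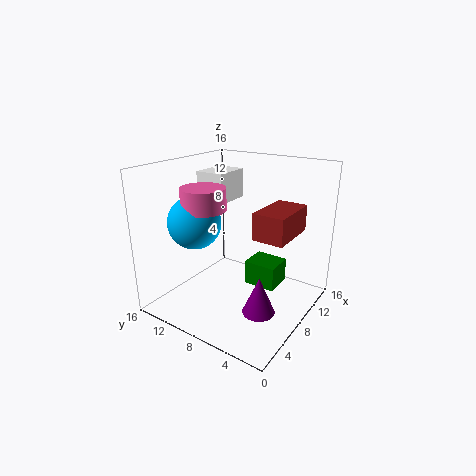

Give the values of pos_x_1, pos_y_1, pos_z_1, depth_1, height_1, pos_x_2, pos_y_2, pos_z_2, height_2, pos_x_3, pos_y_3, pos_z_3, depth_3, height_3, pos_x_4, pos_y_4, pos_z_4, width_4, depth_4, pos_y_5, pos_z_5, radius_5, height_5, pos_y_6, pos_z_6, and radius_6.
pos_x_1 = 9
pos_y_1 = 11
pos_z_1 = 11
depth_1 = 3.5
height_1 = 3.5
pos_x_2 = 6.5
pos_y_2 = 11.5
pos_z_2 = 11
height_2 = 2.5
pos_x_3 = 3.5
pos_y_3 = 0.5
pos_z_3 = 10.5
depth_3 = 3
height_3 = 2.5
pos_x_4 = 11
pos_y_4 = 5
pos_z_4 = 0.5
width_4 = 3.5
depth_4 = 4
pos_y_5 = 2
pos_z_5 = 4
radius_5 = 1.5
height_5 = 3.5
pos_y_6 = 12.5
pos_z_6 = 9.5
radius_6 = 3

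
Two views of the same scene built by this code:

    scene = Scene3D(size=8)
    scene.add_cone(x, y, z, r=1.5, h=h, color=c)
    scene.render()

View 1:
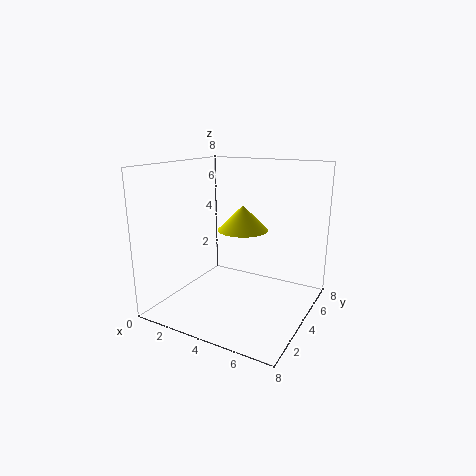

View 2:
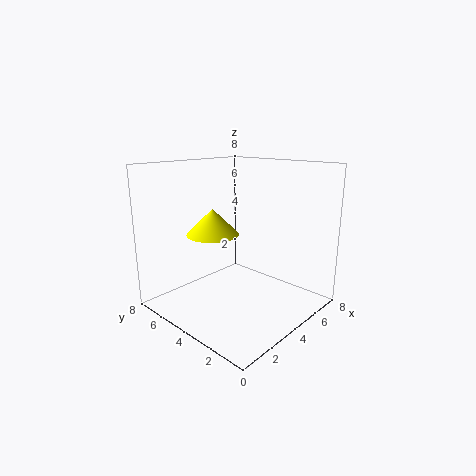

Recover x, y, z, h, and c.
x = 3.5, y = 5.5, z = 4, h = 1.5, c = 'yellow'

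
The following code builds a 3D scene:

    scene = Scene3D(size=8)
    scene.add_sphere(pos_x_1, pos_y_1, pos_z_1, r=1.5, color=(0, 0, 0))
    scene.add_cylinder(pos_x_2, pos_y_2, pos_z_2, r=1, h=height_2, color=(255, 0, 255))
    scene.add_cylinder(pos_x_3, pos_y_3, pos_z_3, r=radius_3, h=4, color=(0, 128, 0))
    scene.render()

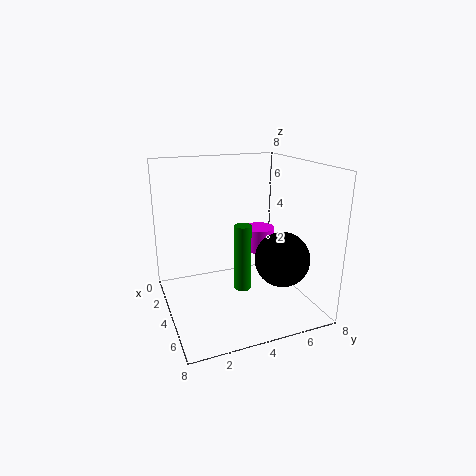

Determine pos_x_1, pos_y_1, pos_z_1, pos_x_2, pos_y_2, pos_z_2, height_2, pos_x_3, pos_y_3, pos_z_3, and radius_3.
pos_x_1 = 5.5; pos_y_1 = 6; pos_z_1 = 3; pos_x_2 = 1.5; pos_y_2 = 6.5; pos_z_2 = 2; height_2 = 1.5; pos_x_3 = 3.5; pos_y_3 = 4.5; pos_z_3 = 0.5; radius_3 = 0.5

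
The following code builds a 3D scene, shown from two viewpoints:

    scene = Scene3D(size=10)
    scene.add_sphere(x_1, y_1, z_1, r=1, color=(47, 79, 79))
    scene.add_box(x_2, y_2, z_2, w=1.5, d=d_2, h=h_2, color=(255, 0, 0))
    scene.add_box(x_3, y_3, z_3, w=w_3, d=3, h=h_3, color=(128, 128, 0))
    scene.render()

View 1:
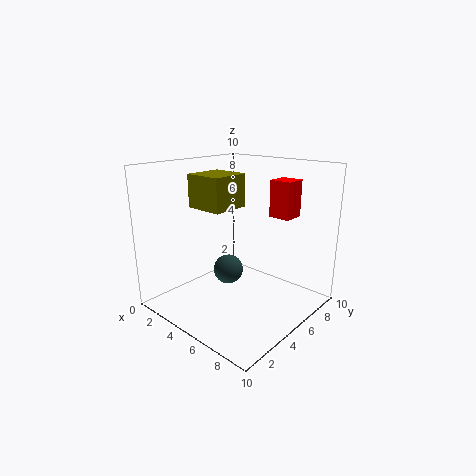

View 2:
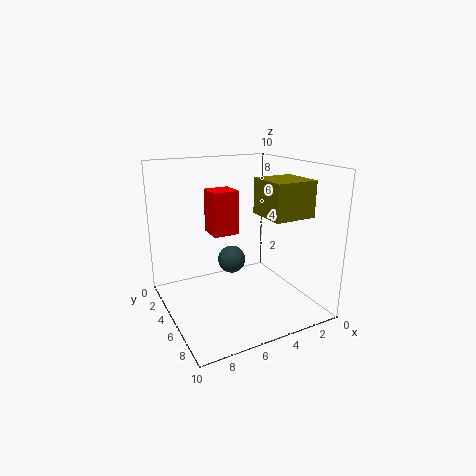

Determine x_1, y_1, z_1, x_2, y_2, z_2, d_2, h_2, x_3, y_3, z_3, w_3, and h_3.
x_1 = 5; y_1 = 4; z_1 = 3; x_2 = 6.5; y_2 = 6.5; z_2 = 6.5; d_2 = 1.5; h_2 = 2.5; x_3 = 0.5; y_3 = 4.5; z_3 = 6.5; w_3 = 3; h_3 = 2.5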